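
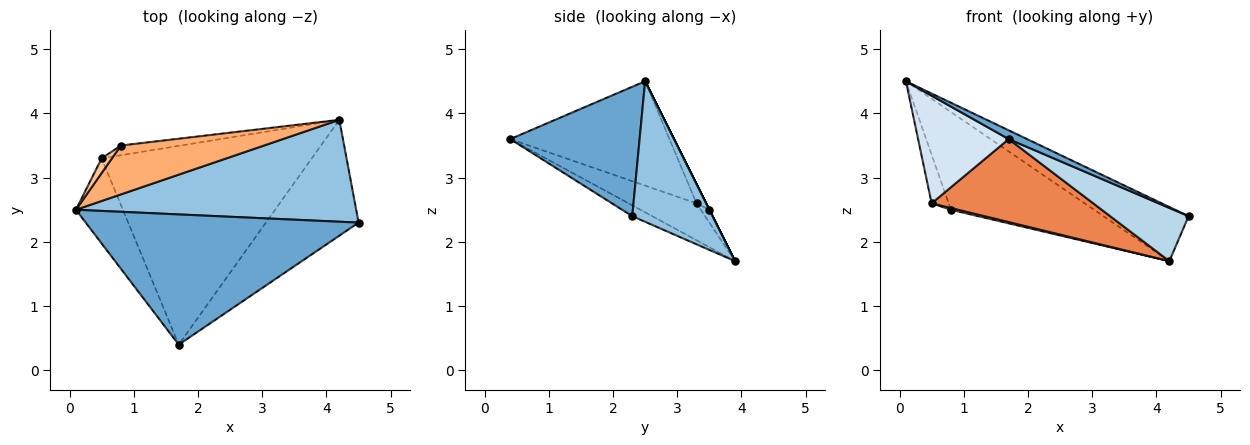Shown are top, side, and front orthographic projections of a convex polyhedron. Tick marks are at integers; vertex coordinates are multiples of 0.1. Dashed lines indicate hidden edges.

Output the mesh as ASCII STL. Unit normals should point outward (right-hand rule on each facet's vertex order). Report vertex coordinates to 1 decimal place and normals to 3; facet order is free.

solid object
 facet normal 0.428 -0.061 0.902
  outer loop
   vertex 1.7 0.4 3.6
   vertex 4.5 2.3 2.4
   vertex 0.1 2.5 4.5
  endloop
 endfacet
 facet normal 0.405 0.429 0.807
  outer loop
   vertex 4.2 3.9 1.7
   vertex 0.1 2.5 4.5
   vertex 4.5 2.3 2.4
  endloop
 endfacet
 facet normal -0.106 -0.415 -0.904
  outer loop
   vertex 4.2 3.9 1.7
   vertex 4.5 2.3 2.4
   vertex 1.7 0.4 3.6
  endloop
 endfacet
 facet normal -0.809 -0.461 -0.364
  outer loop
   vertex 0.5 3.3 2.6
   vertex 1.7 0.4 3.6
   vertex 0.1 2.5 4.5
  endloop
 endfacet
 facet normal -0.160 -0.380 -0.911
  outer loop
   vertex 0.5 3.3 2.6
   vertex 4.2 3.9 1.7
   vertex 1.7 0.4 3.6
  endloop
 endfacet
 facet normal 0.000 0.894 0.447
  outer loop
   vertex 0.8 3.5 2.5
   vertex 0.1 2.5 4.5
   vertex 4.2 3.9 1.7
  endloop
 endfacet
 facet normal -0.476 0.842 0.254
  outer loop
   vertex 0.8 3.5 2.5
   vertex 0.5 3.3 2.6
   vertex 0.1 2.5 4.5
  endloop
 endfacet
 facet normal -0.206 -0.172 -0.963
  outer loop
   vertex 0.8 3.5 2.5
   vertex 4.2 3.9 1.7
   vertex 0.5 3.3 2.6
  endloop
 endfacet
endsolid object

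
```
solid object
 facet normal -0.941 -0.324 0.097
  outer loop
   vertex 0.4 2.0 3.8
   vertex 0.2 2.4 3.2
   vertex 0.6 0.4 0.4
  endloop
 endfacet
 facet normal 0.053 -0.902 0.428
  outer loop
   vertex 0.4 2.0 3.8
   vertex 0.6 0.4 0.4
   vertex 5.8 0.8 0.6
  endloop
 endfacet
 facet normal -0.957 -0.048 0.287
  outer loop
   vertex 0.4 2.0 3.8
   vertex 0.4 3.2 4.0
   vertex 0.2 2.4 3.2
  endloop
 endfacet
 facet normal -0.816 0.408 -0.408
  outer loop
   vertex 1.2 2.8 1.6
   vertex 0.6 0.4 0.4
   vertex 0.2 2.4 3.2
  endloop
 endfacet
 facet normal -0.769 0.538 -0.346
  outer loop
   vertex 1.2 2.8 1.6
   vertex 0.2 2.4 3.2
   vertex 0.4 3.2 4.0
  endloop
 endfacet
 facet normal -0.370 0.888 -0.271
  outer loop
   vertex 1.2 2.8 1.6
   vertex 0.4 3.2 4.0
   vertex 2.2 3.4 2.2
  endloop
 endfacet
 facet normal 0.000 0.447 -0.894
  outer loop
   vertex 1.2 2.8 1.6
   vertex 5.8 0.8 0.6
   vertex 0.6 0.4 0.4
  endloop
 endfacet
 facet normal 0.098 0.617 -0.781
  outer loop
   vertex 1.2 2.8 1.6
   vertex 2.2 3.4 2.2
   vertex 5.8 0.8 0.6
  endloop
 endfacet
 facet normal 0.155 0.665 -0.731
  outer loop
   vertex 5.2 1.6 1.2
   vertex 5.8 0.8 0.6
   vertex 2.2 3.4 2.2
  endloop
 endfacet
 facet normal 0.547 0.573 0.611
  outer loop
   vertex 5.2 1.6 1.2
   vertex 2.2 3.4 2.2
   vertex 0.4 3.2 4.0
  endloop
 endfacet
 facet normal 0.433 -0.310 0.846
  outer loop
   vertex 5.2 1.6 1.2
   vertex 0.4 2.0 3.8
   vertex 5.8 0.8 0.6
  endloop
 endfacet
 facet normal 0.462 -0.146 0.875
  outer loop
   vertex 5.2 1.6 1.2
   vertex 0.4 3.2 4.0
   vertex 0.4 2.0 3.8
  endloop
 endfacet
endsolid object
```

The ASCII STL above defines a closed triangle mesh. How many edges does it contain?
18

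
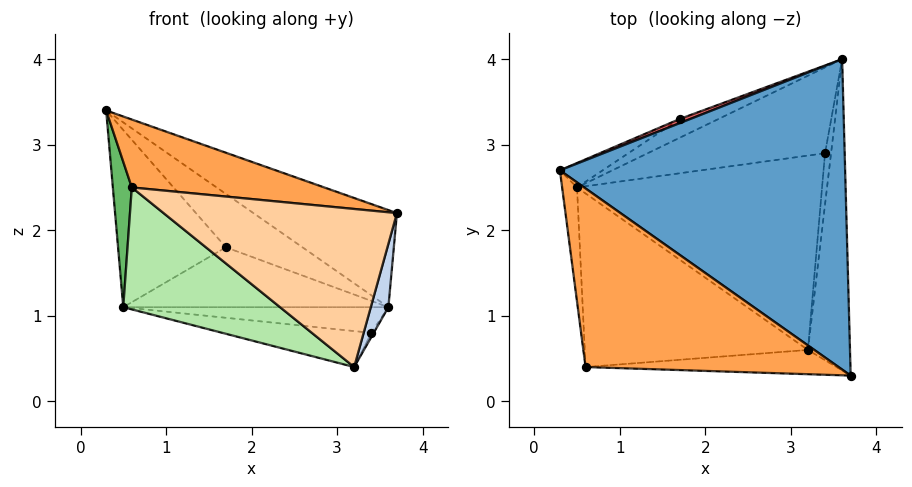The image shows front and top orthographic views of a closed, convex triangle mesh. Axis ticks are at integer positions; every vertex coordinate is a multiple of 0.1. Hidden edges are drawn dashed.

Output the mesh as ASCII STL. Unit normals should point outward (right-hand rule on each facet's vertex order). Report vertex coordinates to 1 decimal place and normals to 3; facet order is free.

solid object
 facet normal 0.480 0.262 0.837
  outer loop
   vertex 3.6 4.0 1.1
   vertex 0.3 2.7 3.4
   vertex 3.7 0.3 2.2
  endloop
 endfacet
 facet normal 0.960 -0.056 -0.276
  outer loop
   vertex 3.2 0.6 0.4
   vertex 3.6 4.0 1.1
   vertex 3.7 0.3 2.2
  endloop
 endfacet
 facet normal 0.079 -0.354 0.932
  outer loop
   vertex 0.6 0.4 2.5
   vertex 3.7 0.3 2.2
   vertex 0.3 2.7 3.4
  endloop
 endfacet
 facet normal -0.047 -0.987 -0.152
  outer loop
   vertex 0.6 0.4 2.5
   vertex 3.2 0.6 0.4
   vertex 3.7 0.3 2.2
  endloop
 endfacet
 facet normal -0.992 -0.099 -0.078
  outer loop
   vertex 0.5 2.5 1.1
   vertex 0.6 0.4 2.5
   vertex 0.3 2.7 3.4
  endloop
 endfacet
 facet normal -0.525 -0.489 -0.696
  outer loop
   vertex 0.5 2.5 1.1
   vertex 3.2 0.6 0.4
   vertex 0.6 0.4 2.5
  endloop
 endfacet
 facet normal -0.321 0.944 0.073
  outer loop
   vertex 1.7 3.3 1.8
   vertex 0.3 2.7 3.4
   vertex 3.6 4.0 1.1
  endloop
 endfacet
 facet normal -0.502 0.857 -0.118
  outer loop
   vertex 1.7 3.3 1.8
   vertex 0.5 2.5 1.1
   vertex 0.3 2.7 3.4
  endloop
 endfacet
 facet normal -0.419 0.866 -0.271
  outer loop
   vertex 1.7 3.3 1.8
   vertex 3.6 4.0 1.1
   vertex 0.5 2.5 1.1
  endloop
 endfacet
 facet normal 0.720 0.058 -0.691
  outer loop
   vertex 3.4 2.9 0.8
   vertex 3.6 4.0 1.1
   vertex 3.2 0.6 0.4
  endloop
 endfacet
 facet normal -0.137 0.284 -0.949
  outer loop
   vertex 3.4 2.9 0.8
   vertex 0.5 2.5 1.1
   vertex 3.6 4.0 1.1
  endloop
 endfacet
 facet normal -0.126 0.181 -0.975
  outer loop
   vertex 3.4 2.9 0.8
   vertex 3.2 0.6 0.4
   vertex 0.5 2.5 1.1
  endloop
 endfacet
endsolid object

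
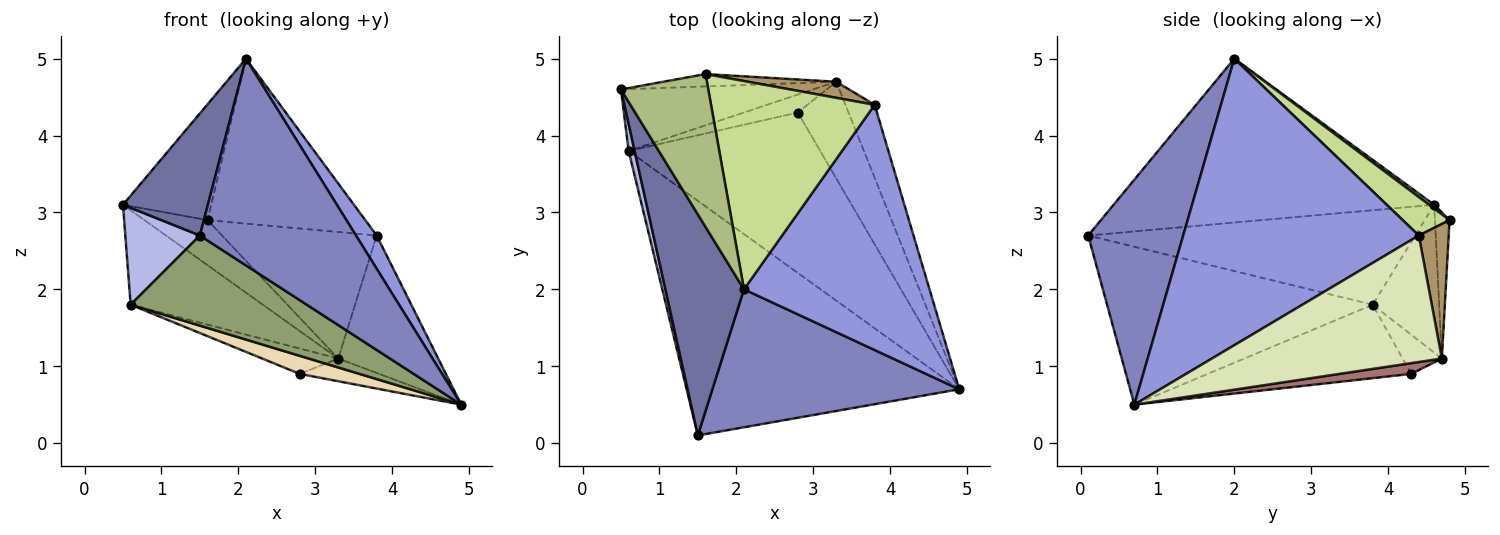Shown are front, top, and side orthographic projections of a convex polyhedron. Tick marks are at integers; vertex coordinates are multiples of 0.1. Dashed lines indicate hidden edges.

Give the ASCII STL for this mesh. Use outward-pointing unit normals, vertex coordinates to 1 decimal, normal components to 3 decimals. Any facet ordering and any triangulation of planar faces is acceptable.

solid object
 facet normal -0.877 -0.232 0.421
  outer loop
   vertex 2.1 2.0 5.0
   vertex 0.5 4.6 3.1
   vertex 1.5 0.1 2.7
  endloop
 endfacet
 facet normal 0.451 -0.742 0.495
  outer loop
   vertex 2.1 2.0 5.0
   vertex 1.5 0.1 2.7
   vertex 4.9 0.7 0.5
  endloop
 endfacet
 facet normal 0.837 -0.073 0.542
  outer loop
   vertex 3.8 4.4 2.7
   vertex 2.1 2.0 5.0
   vertex 4.9 0.7 0.5
  endloop
 endfacet
 facet normal -0.973 -0.222 0.062
  outer loop
   vertex 0.6 3.8 1.8
   vertex 1.5 0.1 2.7
   vertex 0.5 4.6 3.1
  endloop
 endfacet
 facet normal -0.476 -0.315 -0.821
  outer loop
   vertex 0.6 3.8 1.8
   vertex 4.9 0.7 0.5
   vertex 1.5 0.1 2.7
  endloop
 endfacet
 facet normal 0.035 0.604 0.796
  outer loop
   vertex 1.6 4.8 2.9
   vertex 0.5 4.6 3.1
   vertex 2.1 2.0 5.0
  endloop
 endfacet
 facet normal 0.181 0.611 0.771
  outer loop
   vertex 1.6 4.8 2.9
   vertex 2.1 2.0 5.0
   vertex 3.8 4.4 2.7
  endloop
 endfacet
 facet normal 0.897 0.390 -0.207
  outer loop
   vertex 3.3 4.7 1.1
   vertex 3.8 4.4 2.7
   vertex 4.9 0.7 0.5
  endloop
 endfacet
 facet normal 0.188 0.974 0.124
  outer loop
   vertex 3.3 4.7 1.1
   vertex 1.6 4.8 2.9
   vertex 3.8 4.4 2.7
  endloop
 endfacet
 facet normal -0.388 0.771 -0.505
  outer loop
   vertex 3.3 4.7 1.1
   vertex 0.6 3.8 1.8
   vertex 0.5 4.6 3.1
  endloop
 endfacet
 facet normal -0.218 0.941 -0.258
  outer loop
   vertex 3.3 4.7 1.1
   vertex 0.5 4.6 3.1
   vertex 1.6 4.8 2.9
  endloop
 endfacet
 facet normal -0.356 -0.105 -0.929
  outer loop
   vertex 2.8 4.3 0.9
   vertex 4.9 0.7 0.5
   vertex 0.6 3.8 1.8
  endloop
 endfacet
 facet normal 0.202 0.224 -0.953
  outer loop
   vertex 2.8 4.3 0.9
   vertex 3.3 4.7 1.1
   vertex 4.9 0.7 0.5
  endloop
 endfacet
 facet normal -0.389 0.752 -0.532
  outer loop
   vertex 2.8 4.3 0.9
   vertex 0.6 3.8 1.8
   vertex 3.3 4.7 1.1
  endloop
 endfacet
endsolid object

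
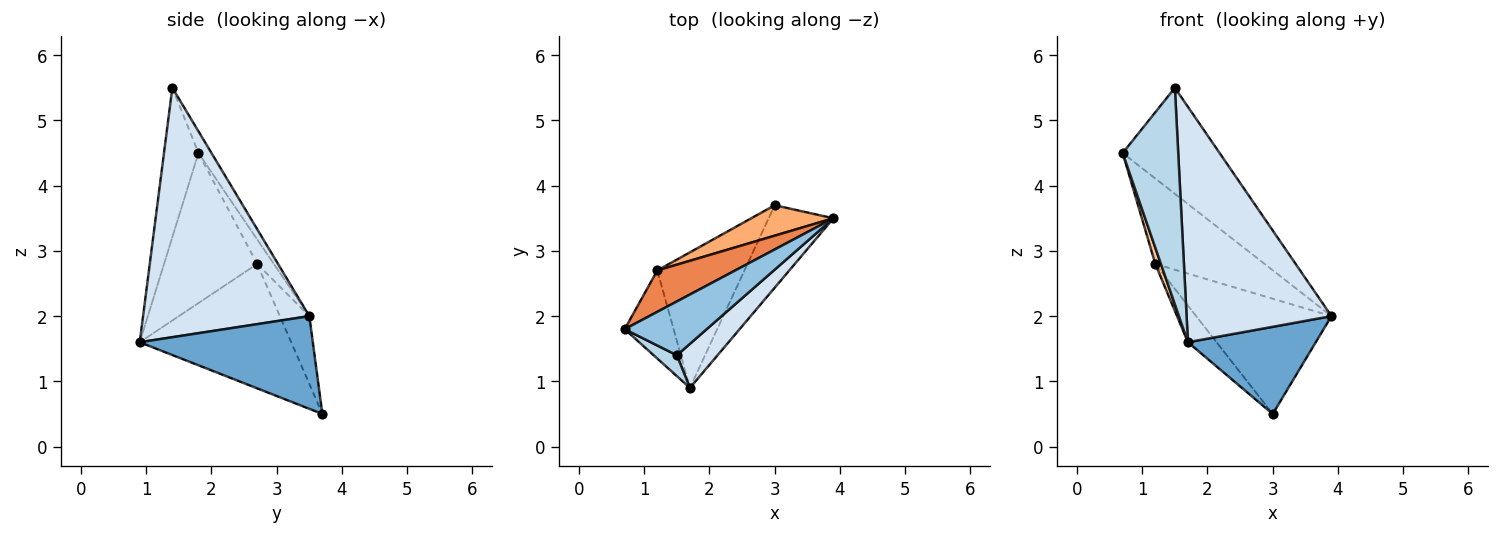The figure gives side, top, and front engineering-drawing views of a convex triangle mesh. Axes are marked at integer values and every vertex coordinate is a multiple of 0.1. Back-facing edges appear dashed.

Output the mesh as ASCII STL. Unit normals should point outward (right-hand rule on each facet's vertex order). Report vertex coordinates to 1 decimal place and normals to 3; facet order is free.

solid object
 facet normal 0.701 -0.518 -0.490
  outer loop
   vertex 3.0 3.7 0.5
   vertex 3.9 3.5 2.0
   vertex 1.7 0.9 1.6
  endloop
 endfacet
 facet normal -0.119 0.885 0.449
  outer loop
   vertex 1.5 1.4 5.5
   vertex 3.9 3.5 2.0
   vertex 0.7 1.8 4.5
  endloop
 endfacet
 facet normal -0.525 -0.847 0.082
  outer loop
   vertex 1.5 1.4 5.5
   vertex 0.7 1.8 4.5
   vertex 1.7 0.9 1.6
  endloop
 endfacet
 facet normal 0.748 -0.652 0.122
  outer loop
   vertex 1.5 1.4 5.5
   vertex 1.7 0.9 1.6
   vertex 3.9 3.5 2.0
  endloop
 endfacet
 facet normal -0.136 0.892 0.432
  outer loop
   vertex 1.2 2.7 2.8
   vertex 0.7 1.8 4.5
   vertex 3.9 3.5 2.0
  endloop
 endfacet
 facet normal -0.206 0.946 0.250
  outer loop
   vertex 1.2 2.7 2.8
   vertex 3.9 3.5 2.0
   vertex 3.0 3.7 0.5
  endloop
 endfacet
 facet normal -0.949 -0.057 -0.310
  outer loop
   vertex 1.2 2.7 2.8
   vertex 1.7 0.9 1.6
   vertex 0.7 1.8 4.5
  endloop
 endfacet
 facet normal -0.809 0.153 -0.567
  outer loop
   vertex 1.2 2.7 2.8
   vertex 3.0 3.7 0.5
   vertex 1.7 0.9 1.6
  endloop
 endfacet
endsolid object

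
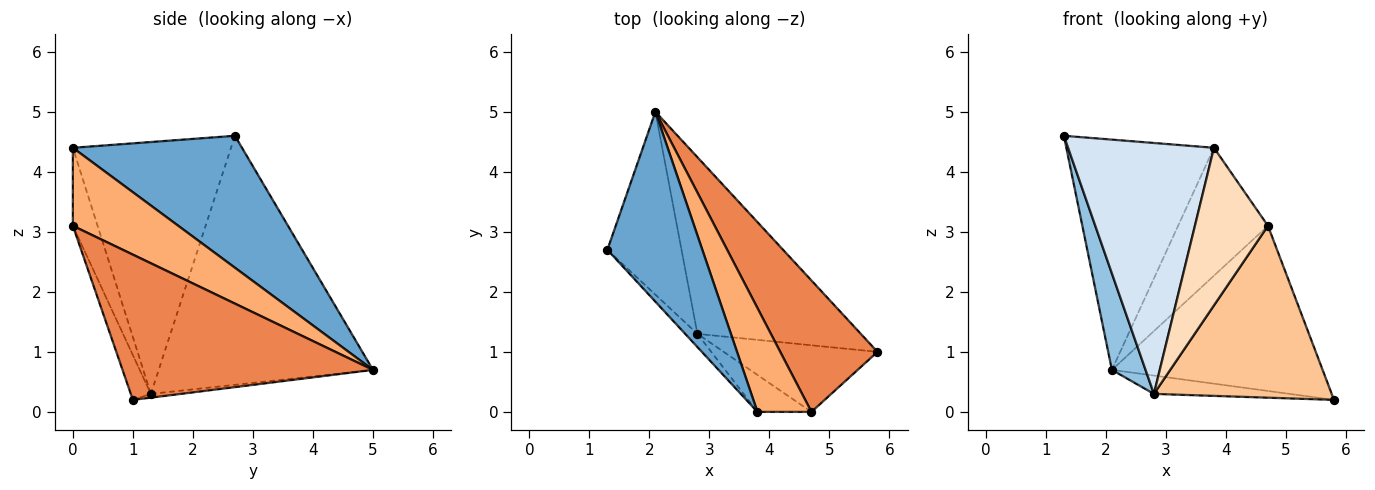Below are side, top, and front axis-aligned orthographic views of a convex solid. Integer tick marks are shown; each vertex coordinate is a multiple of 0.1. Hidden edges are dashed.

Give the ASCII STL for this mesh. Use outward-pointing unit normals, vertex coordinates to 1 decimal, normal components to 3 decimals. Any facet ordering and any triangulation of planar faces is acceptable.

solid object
 facet normal 0.662 0.578 0.477
  outer loop
   vertex 3.8 0.0 4.4
   vertex 2.1 5.0 0.7
   vertex 1.3 2.7 4.6
  endloop
 endfacet
 facet normal -0.948 -0.149 -0.282
  outer loop
   vertex 2.8 1.3 0.3
   vertex 1.3 2.7 4.6
   vertex 2.1 5.0 0.7
  endloop
 endfacet
 facet normal -0.023 0.103 -0.994
  outer loop
   vertex 2.8 1.3 0.3
   vertex 2.1 5.0 0.7
   vertex 5.8 1.0 0.2
  endloop
 endfacet
 facet normal -0.735 -0.678 -0.036
  outer loop
   vertex 2.8 1.3 0.3
   vertex 3.8 0.0 4.4
   vertex 1.3 2.7 4.6
  endloop
 endfacet
 facet normal 0.681 0.573 0.456
  outer loop
   vertex 4.7 0.0 3.1
   vertex 5.8 1.0 0.2
   vertex 2.1 5.0 0.7
  endloop
 endfacet
 facet normal 0.673 0.574 0.466
  outer loop
   vertex 4.7 0.0 3.1
   vertex 2.1 5.0 0.7
   vertex 3.8 0.0 4.4
  endloop
 endfacet
 facet normal -0.105 -0.927 -0.359
  outer loop
   vertex 4.7 0.0 3.1
   vertex 2.8 1.3 0.3
   vertex 5.8 1.0 0.2
  endloop
 endfacet
 facet normal -0.313 -0.925 -0.217
  outer loop
   vertex 4.7 0.0 3.1
   vertex 3.8 0.0 4.4
   vertex 2.8 1.3 0.3
  endloop
 endfacet
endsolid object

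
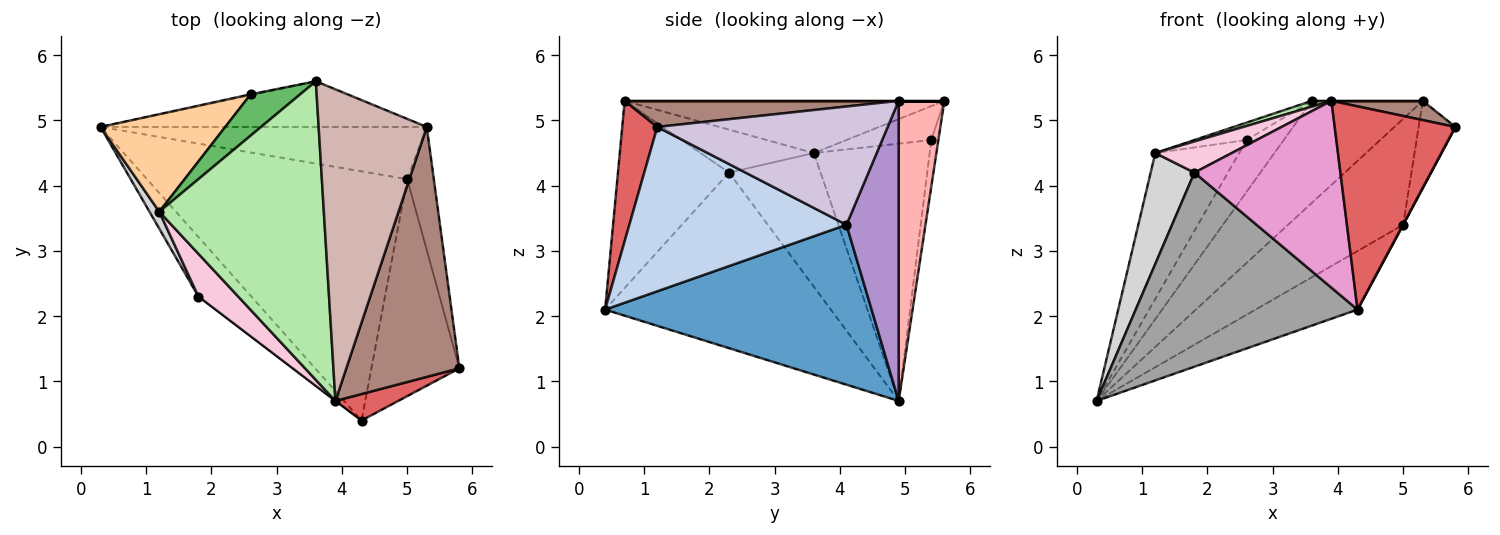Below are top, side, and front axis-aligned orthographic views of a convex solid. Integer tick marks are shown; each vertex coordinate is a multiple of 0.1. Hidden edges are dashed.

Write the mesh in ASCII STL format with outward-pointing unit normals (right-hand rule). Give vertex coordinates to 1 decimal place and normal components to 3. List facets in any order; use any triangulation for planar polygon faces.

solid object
 facet normal 0.513 0.196 -0.835
  outer loop
   vertex 5.0 4.1 3.4
   vertex 4.3 0.4 2.1
   vertex 0.3 4.9 0.7
  endloop
 endfacet
 facet normal 0.882 -0.001 -0.472
  outer loop
   vertex 5.0 4.1 3.4
   vertex 5.8 1.2 4.9
   vertex 4.3 0.4 2.1
  endloop
 endfacet
 facet normal -0.187 0.982 -0.015
  outer loop
   vertex 2.6 5.4 4.7
   vertex 3.6 5.6 5.3
   vertex 0.3 4.9 0.7
  endloop
 endfacet
 facet normal -0.754 0.546 0.365
  outer loop
   vertex 2.6 5.4 4.7
   vertex 0.3 4.9 0.7
   vertex 1.2 3.6 4.5
  endloop
 endfacet
 facet normal -0.533 0.328 0.780
  outer loop
   vertex 2.6 5.4 4.7
   vertex 1.2 3.6 4.5
   vertex 3.6 5.6 5.3
  endloop
 endfacet
 facet normal -0.302 -0.019 0.953
  outer loop
   vertex 3.9 0.7 5.3
   vertex 3.6 5.6 5.3
   vertex 1.2 3.6 4.5
  endloop
 endfacet
 facet normal 0.277 -0.953 0.124
  outer loop
   vertex 3.9 0.7 5.3
   vertex 4.3 0.4 2.1
   vertex 5.8 1.2 4.9
  endloop
 endfacet
 facet normal 0.352 0.854 -0.382
  outer loop
   vertex 5.3 4.9 5.3
   vertex 0.3 4.9 0.7
   vertex 3.6 5.6 5.3
  endloop
 endfacet
 facet normal 0.377 0.831 -0.409
  outer loop
   vertex 5.3 4.9 5.3
   vertex 5.0 4.1 3.4
   vertex 0.3 4.9 0.7
  endloop
 endfacet
 facet normal 0.964 0.154 -0.217
  outer loop
   vertex 5.3 4.9 5.3
   vertex 5.8 1.2 4.9
   vertex 5.0 4.1 3.4
  endloop
 endfacet
 facet normal 0.224 -0.075 0.972
  outer loop
   vertex 5.3 4.9 5.3
   vertex 3.9 0.7 5.3
   vertex 5.8 1.2 4.9
  endloop
 endfacet
 facet normal 0.000 0.000 1.000
  outer loop
   vertex 5.3 4.9 5.3
   vertex 3.6 5.6 5.3
   vertex 3.9 0.7 5.3
  endloop
 endfacet
 facet normal -0.606 -0.796 -0.001
  outer loop
   vertex 1.8 2.3 4.2
   vertex 4.3 0.4 2.1
   vertex 3.9 0.7 5.3
  endloop
 endfacet
 facet normal -0.657 -0.444 0.609
  outer loop
   vertex 1.8 2.3 4.2
   vertex 3.9 0.7 5.3
   vertex 1.2 3.6 4.5
  endloop
 endfacet
 facet normal -0.697 -0.685 -0.210
  outer loop
   vertex 1.8 2.3 4.2
   vertex 0.3 4.9 0.7
   vertex 4.3 0.4 2.1
  endloop
 endfacet
 facet normal -0.900 -0.431 0.066
  outer loop
   vertex 1.8 2.3 4.2
   vertex 1.2 3.6 4.5
   vertex 0.3 4.9 0.7
  endloop
 endfacet
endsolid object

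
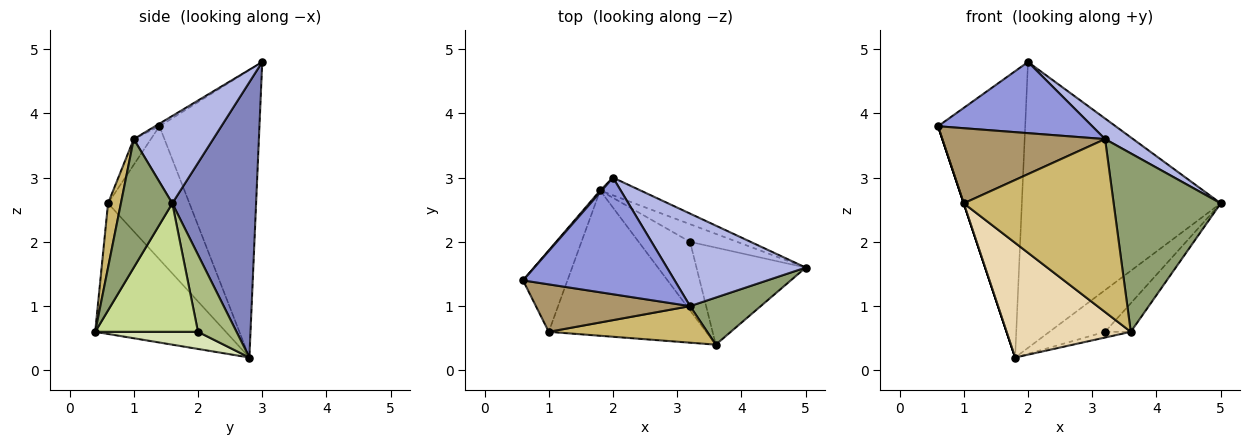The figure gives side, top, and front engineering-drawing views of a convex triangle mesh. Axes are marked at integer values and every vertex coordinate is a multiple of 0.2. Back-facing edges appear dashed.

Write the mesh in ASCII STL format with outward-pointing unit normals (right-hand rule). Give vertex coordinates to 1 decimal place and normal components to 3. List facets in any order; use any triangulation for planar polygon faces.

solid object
 facet normal -0.754 0.657 0.004
  outer loop
   vertex 1.8 2.8 0.2
   vertex 0.6 1.4 3.8
   vertex 2.0 3.0 4.8
  endloop
 endfacet
 facet normal 0.388 0.920 -0.057
  outer loop
   vertex 1.8 2.8 0.2
   vertex 2.0 3.0 4.8
   vertex 5.0 1.6 2.6
  endloop
 endfacet
 facet normal -0.014 -0.521 0.854
  outer loop
   vertex 3.2 1.0 3.6
   vertex 2.0 3.0 4.8
   vertex 0.6 1.4 3.8
  endloop
 endfacet
 facet normal 0.524 -0.185 0.832
  outer loop
   vertex 3.2 1.0 3.6
   vertex 5.0 1.6 2.6
   vertex 2.0 3.0 4.8
  endloop
 endfacet
 facet normal 0.421 -0.877 0.232
  outer loop
   vertex 3.2 1.0 3.6
   vertex 3.6 0.4 0.6
   vertex 5.0 1.6 2.6
  endloop
 endfacet
 facet normal 0.538 0.777 -0.329
  outer loop
   vertex 3.2 2.0 0.6
   vertex 1.8 2.8 0.2
   vertex 5.0 1.6 2.6
  endloop
 endfacet
 facet normal 0.748 0.187 -0.636
  outer loop
   vertex 3.2 2.0 0.6
   vertex 5.0 1.6 2.6
   vertex 3.6 0.4 0.6
  endloop
 endfacet
 facet normal 0.315 0.079 -0.946
  outer loop
   vertex 3.2 2.0 0.6
   vertex 3.6 0.4 0.6
   vertex 1.8 2.8 0.2
  endloop
 endfacet
 facet normal -0.089 -0.842 0.532
  outer loop
   vertex 1.0 0.6 2.6
   vertex 3.2 1.0 3.6
   vertex 0.6 1.4 3.8
  endloop
 endfacet
 facet normal 0.084 -0.975 0.206
  outer loop
   vertex 1.0 0.6 2.6
   vertex 3.6 0.4 0.6
   vertex 3.2 1.0 3.6
  endloop
 endfacet
 facet normal -0.949 0.000 -0.316
  outer loop
   vertex 1.0 0.6 2.6
   vertex 0.6 1.4 3.8
   vertex 1.8 2.8 0.2
  endloop
 endfacet
 facet normal -0.546 -0.519 -0.658
  outer loop
   vertex 1.0 0.6 2.6
   vertex 1.8 2.8 0.2
   vertex 3.6 0.4 0.6
  endloop
 endfacet
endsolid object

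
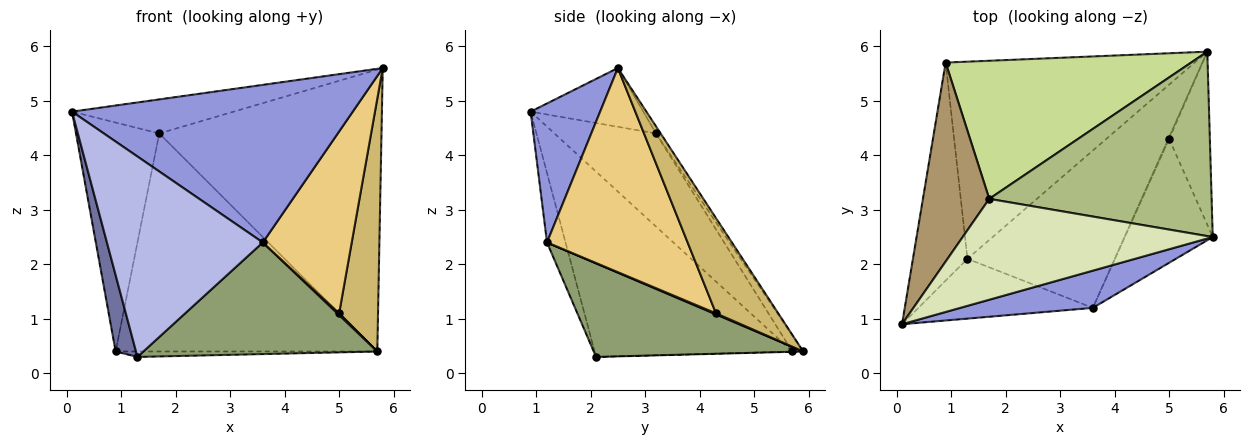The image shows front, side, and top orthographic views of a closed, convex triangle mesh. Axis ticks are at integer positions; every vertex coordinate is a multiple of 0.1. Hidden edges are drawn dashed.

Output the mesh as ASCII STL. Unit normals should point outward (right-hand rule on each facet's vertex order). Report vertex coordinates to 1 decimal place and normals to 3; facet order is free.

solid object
 facet normal -0.955 -0.098 -0.281
  outer loop
   vertex 0.9 5.7 0.4
   vertex 1.3 2.1 0.3
   vertex 0.1 0.9 4.8
  endloop
 endfacet
 facet normal -0.001 0.028 -1.000
  outer loop
   vertex 0.9 5.7 0.4
   vertex 5.7 5.9 0.4
   vertex 1.3 2.1 0.3
  endloop
 endfacet
 facet normal 0.234 -0.946 0.223
  outer loop
   vertex 3.6 1.2 2.4
   vertex 5.8 2.5 5.6
   vertex 0.1 0.9 4.8
  endloop
 endfacet
 facet normal -0.113 -0.952 -0.284
  outer loop
   vertex 3.6 1.2 2.4
   vertex 0.1 0.9 4.8
   vertex 1.3 2.1 0.3
  endloop
 endfacet
 facet normal 0.460 -0.514 -0.724
  outer loop
   vertex 3.6 1.2 2.4
   vertex 1.3 2.1 0.3
   vertex 5.7 5.9 0.4
  endloop
 endfacet
 facet normal -0.017 0.837 0.547
  outer loop
   vertex 1.7 3.2 4.4
   vertex 5.8 2.5 5.6
   vertex 5.7 5.9 0.4
  endloop
 endfacet
 facet normal -0.035 0.844 0.535
  outer loop
   vertex 1.7 3.2 4.4
   vertex 5.7 5.9 0.4
   vertex 0.9 5.7 0.4
  endloop
 endfacet
 facet normal -0.217 0.312 0.925
  outer loop
   vertex 1.7 3.2 4.4
   vertex 0.1 0.9 4.8
   vertex 5.8 2.5 5.6
  endloop
 endfacet
 facet normal -0.677 0.555 0.482
  outer loop
   vertex 1.7 3.2 4.4
   vertex 0.9 5.7 0.4
   vertex 0.1 0.9 4.8
  endloop
 endfacet
 facet normal 0.797 -0.498 -0.341
  outer loop
   vertex 5.0 4.3 1.1
   vertex 5.7 5.9 0.4
   vertex 5.8 2.5 5.6
  endloop
 endfacet
 facet normal 0.794 -0.502 -0.342
  outer loop
   vertex 5.0 4.3 1.1
   vertex 5.8 2.5 5.6
   vertex 3.6 1.2 2.4
  endloop
 endfacet
 facet normal 0.673 -0.523 -0.523
  outer loop
   vertex 5.0 4.3 1.1
   vertex 3.6 1.2 2.4
   vertex 5.7 5.9 0.4
  endloop
 endfacet
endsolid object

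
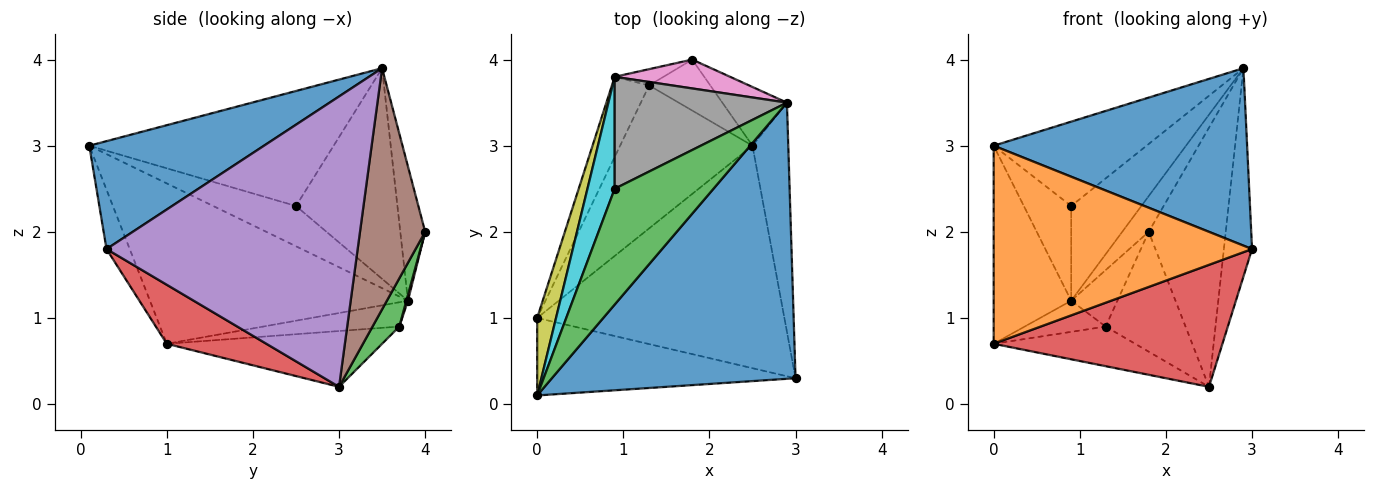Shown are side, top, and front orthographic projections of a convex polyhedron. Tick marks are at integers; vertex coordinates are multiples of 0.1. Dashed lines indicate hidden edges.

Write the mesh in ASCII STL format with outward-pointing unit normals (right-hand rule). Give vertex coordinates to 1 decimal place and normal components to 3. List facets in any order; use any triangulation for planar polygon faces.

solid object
 facet normal 0.349 -0.506 0.788
  outer loop
   vertex 2.9 3.5 3.9
   vertex 0.0 0.1 3.0
   vertex 3.0 0.3 1.8
  endloop
 endfacet
 facet normal -0.083 -0.928 -0.363
  outer loop
   vertex 0.0 1.0 0.7
   vertex 3.0 0.3 1.8
   vertex 0.0 0.1 3.0
  endloop
 endfacet
 facet normal -0.685 0.429 0.589
  outer loop
   vertex 0.9 2.5 2.3
   vertex 0.0 0.1 3.0
   vertex 2.9 3.5 3.9
  endloop
 endfacet
 facet normal 0.205 -0.471 -0.858
  outer loop
   vertex 2.5 3.0 0.2
   vertex 3.0 0.3 1.8
   vertex 0.0 1.0 0.7
  endloop
 endfacet
 facet normal 0.986 0.111 -0.122
  outer loop
   vertex 2.5 3.0 0.2
   vertex 2.9 3.5 3.9
   vertex 3.0 0.3 1.8
  endloop
 endfacet
 facet normal 0.636 0.752 -0.170
  outer loop
   vertex 2.5 3.0 0.2
   vertex 1.8 4.0 2.0
   vertex 2.9 3.5 3.9
  endloop
 endfacet
 facet normal -0.590 0.628 0.507
  outer loop
   vertex 0.9 3.8 1.2
   vertex 2.9 3.5 3.9
   vertex 1.8 4.0 2.0
  endloop
 endfacet
 facet normal -0.682 0.472 0.558
  outer loop
   vertex 0.9 3.8 1.2
   vertex 0.9 2.5 2.3
   vertex 2.9 3.5 3.9
  endloop
 endfacet
 facet normal -0.952 0.286 0.112
  outer loop
   vertex 0.9 3.8 1.2
   vertex 0.0 1.0 0.7
   vertex 0.0 0.1 3.0
  endloop
 endfacet
 facet normal -0.749 0.428 0.506
  outer loop
   vertex 0.9 3.8 1.2
   vertex 0.0 0.1 3.0
   vertex 0.9 2.5 2.3
  endloop
 endfacet
 facet normal -0.376 0.247 -0.893
  outer loop
   vertex 1.3 3.7 0.9
   vertex 2.5 3.0 0.2
   vertex 0.0 1.0 0.7
  endloop
 endfacet
 facet normal -0.520 0.309 -0.796
  outer loop
   vertex 1.3 3.7 0.9
   vertex 0.0 1.0 0.7
   vertex 0.9 3.8 1.2
  endloop
 endfacet
 facet normal 0.295 0.879 -0.374
  outer loop
   vertex 1.3 3.7 0.9
   vertex 1.8 4.0 2.0
   vertex 2.5 3.0 0.2
  endloop
 endfacet
 facet normal 0.033 0.960 -0.277
  outer loop
   vertex 1.3 3.7 0.9
   vertex 0.9 3.8 1.2
   vertex 1.8 4.0 2.0
  endloop
 endfacet
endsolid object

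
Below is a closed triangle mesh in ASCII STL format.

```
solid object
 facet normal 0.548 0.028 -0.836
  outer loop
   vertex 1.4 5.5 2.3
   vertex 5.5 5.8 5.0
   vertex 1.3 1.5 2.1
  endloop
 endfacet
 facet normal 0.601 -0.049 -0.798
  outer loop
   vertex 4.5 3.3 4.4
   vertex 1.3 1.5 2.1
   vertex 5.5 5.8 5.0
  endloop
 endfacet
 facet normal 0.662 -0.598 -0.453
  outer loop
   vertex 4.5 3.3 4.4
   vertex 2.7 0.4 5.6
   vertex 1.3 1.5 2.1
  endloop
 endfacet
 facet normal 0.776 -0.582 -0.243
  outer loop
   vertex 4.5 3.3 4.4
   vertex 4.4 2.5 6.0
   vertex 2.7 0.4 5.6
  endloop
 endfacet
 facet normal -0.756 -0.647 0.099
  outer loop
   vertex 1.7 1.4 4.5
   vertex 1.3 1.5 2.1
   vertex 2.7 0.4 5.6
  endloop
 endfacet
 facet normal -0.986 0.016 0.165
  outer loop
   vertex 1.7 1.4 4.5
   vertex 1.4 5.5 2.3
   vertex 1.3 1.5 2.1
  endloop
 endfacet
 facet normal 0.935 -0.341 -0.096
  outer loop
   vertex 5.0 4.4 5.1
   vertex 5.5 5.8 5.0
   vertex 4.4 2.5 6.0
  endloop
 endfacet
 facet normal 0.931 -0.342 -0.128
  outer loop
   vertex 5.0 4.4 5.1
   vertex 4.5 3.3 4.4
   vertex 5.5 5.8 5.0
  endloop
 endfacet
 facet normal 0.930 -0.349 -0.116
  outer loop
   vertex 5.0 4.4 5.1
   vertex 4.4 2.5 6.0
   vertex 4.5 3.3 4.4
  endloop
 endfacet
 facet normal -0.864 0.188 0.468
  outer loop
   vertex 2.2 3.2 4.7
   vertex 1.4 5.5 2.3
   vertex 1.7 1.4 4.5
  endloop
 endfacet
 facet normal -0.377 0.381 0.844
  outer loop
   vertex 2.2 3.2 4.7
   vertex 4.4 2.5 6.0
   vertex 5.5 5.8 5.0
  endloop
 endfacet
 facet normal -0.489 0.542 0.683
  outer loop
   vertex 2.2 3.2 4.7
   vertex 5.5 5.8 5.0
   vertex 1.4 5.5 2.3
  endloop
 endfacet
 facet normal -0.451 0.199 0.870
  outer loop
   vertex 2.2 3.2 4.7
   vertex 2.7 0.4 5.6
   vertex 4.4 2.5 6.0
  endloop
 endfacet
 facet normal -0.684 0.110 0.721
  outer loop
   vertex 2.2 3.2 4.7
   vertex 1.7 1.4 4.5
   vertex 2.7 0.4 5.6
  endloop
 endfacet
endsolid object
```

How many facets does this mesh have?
14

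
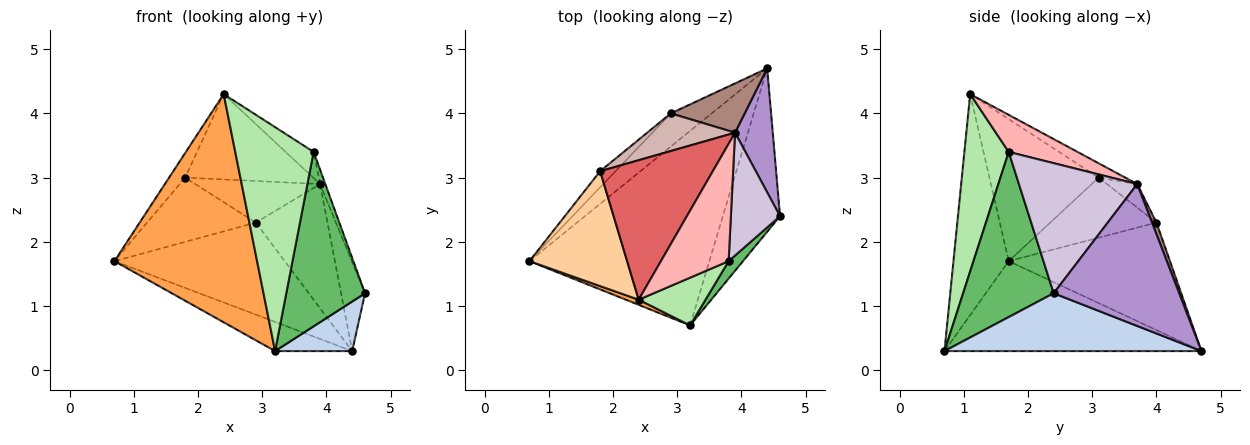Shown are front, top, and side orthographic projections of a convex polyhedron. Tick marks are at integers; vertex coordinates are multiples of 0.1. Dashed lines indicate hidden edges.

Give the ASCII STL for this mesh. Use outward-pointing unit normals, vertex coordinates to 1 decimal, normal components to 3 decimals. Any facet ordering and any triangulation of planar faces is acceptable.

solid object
 facet normal -0.443 0.133 -0.886
  outer loop
   vertex 3.2 0.7 0.3
   vertex 0.7 1.7 1.7
   vertex 4.4 4.7 0.3
  endloop
 endfacet
 facet normal 0.695 -0.209 -0.688
  outer loop
   vertex 3.2 0.7 0.3
   vertex 4.4 4.7 0.3
   vertex 4.6 2.4 1.2
  endloop
 endfacet
 facet normal -0.361 -0.932 0.021
  outer loop
   vertex 3.2 0.7 0.3
   vertex 2.4 1.1 4.3
   vertex 0.7 1.7 1.7
  endloop
 endfacet
 facet normal -0.818 0.120 0.563
  outer loop
   vertex 1.8 3.1 3.0
   vertex 0.7 1.7 1.7
   vertex 2.4 1.1 4.3
  endloop
 endfacet
 facet normal 0.753 -0.655 0.065
  outer loop
   vertex 3.8 1.7 3.4
   vertex 3.2 0.7 0.3
   vertex 4.6 2.4 1.2
  endloop
 endfacet
 facet normal 0.484 -0.856 0.182
  outer loop
   vertex 3.8 1.7 3.4
   vertex 2.4 1.1 4.3
   vertex 3.2 0.7 0.3
  endloop
 endfacet
 facet normal -0.108 0.519 0.848
  outer loop
   vertex 3.9 3.7 2.9
   vertex 1.8 3.1 3.0
   vertex 2.4 1.1 4.3
  endloop
 endfacet
 facet normal 0.471 0.192 0.861
  outer loop
   vertex 3.9 3.7 2.9
   vertex 2.4 1.1 4.3
   vertex 3.8 1.7 3.4
  endloop
 endfacet
 facet normal 0.950 0.181 0.253
  outer loop
   vertex 3.9 3.7 2.9
   vertex 4.6 2.4 1.2
   vertex 4.4 4.7 0.3
  endloop
 endfacet
 facet normal 0.935 0.042 0.353
  outer loop
   vertex 3.9 3.7 2.9
   vertex 3.8 1.7 3.4
   vertex 4.6 2.4 1.2
  endloop
 endfacet
 facet normal 0.058 0.928 0.368
  outer loop
   vertex 2.9 4.0 2.3
   vertex 3.9 3.7 2.9
   vertex 4.4 4.7 0.3
  endloop
 endfacet
 facet normal -0.177 0.730 0.660
  outer loop
   vertex 2.9 4.0 2.3
   vertex 1.8 3.1 3.0
   vertex 3.9 3.7 2.9
  endloop
 endfacet
 facet normal -0.665 0.702 -0.253
  outer loop
   vertex 2.9 4.0 2.3
   vertex 4.4 4.7 0.3
   vertex 0.7 1.7 1.7
  endloop
 endfacet
 facet normal -0.688 0.704 -0.176
  outer loop
   vertex 2.9 4.0 2.3
   vertex 0.7 1.7 1.7
   vertex 1.8 3.1 3.0
  endloop
 endfacet
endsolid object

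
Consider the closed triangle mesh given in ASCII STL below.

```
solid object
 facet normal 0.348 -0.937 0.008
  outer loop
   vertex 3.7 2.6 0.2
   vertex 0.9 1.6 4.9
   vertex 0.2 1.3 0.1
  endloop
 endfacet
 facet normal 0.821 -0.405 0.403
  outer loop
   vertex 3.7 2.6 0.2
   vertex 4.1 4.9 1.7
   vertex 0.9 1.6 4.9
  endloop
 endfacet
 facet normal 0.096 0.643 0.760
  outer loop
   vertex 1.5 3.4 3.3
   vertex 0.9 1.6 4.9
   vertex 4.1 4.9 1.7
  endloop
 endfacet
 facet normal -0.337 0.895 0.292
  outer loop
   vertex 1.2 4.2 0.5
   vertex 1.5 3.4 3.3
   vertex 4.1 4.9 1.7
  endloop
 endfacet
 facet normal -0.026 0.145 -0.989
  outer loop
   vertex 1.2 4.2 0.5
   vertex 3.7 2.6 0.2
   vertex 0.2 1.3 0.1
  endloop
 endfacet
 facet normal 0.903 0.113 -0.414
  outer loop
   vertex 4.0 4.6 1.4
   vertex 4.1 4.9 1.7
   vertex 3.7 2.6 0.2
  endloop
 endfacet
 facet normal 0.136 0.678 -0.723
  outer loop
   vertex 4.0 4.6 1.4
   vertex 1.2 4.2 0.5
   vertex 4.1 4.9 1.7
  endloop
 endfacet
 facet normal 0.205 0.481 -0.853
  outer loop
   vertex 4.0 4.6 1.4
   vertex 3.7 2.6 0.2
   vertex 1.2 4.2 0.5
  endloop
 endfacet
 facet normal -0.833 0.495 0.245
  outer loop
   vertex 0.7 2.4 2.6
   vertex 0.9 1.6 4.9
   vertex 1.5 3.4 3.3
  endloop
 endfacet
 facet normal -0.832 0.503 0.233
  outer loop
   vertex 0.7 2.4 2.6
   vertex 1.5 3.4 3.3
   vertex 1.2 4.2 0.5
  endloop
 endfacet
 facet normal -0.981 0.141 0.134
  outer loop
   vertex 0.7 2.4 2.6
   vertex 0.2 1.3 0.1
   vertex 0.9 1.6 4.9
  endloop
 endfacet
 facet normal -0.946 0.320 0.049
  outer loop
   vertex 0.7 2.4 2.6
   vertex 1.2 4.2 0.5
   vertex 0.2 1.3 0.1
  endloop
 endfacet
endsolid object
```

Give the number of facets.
12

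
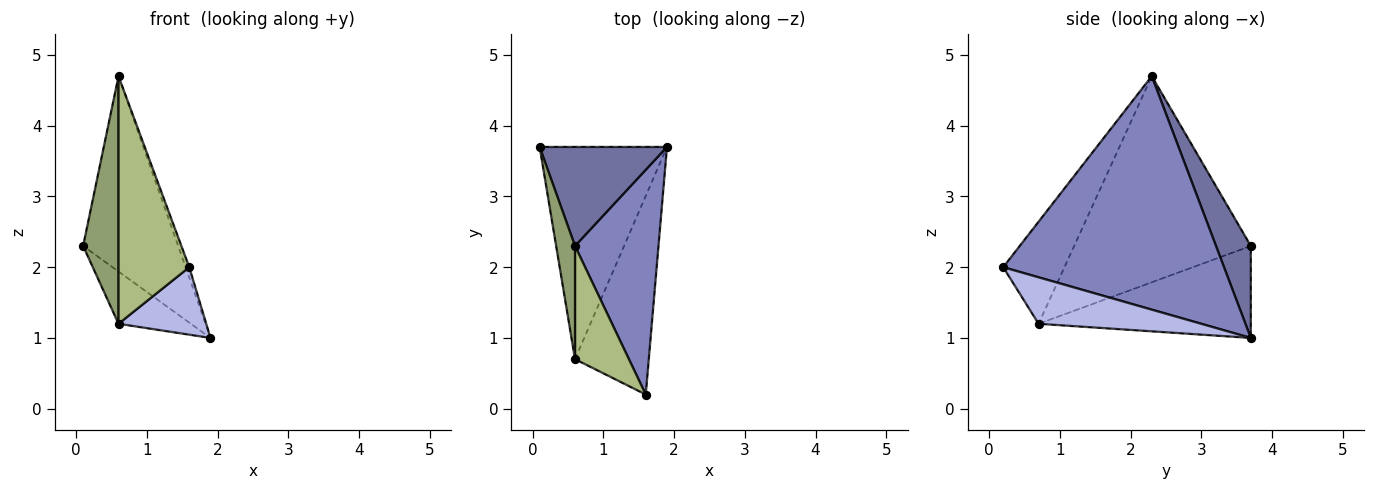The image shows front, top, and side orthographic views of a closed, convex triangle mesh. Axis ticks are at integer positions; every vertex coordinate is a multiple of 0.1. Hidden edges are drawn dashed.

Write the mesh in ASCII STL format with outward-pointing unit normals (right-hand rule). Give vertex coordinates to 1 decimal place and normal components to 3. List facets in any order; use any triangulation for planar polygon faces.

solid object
 facet normal 0.310 0.848 0.430
  outer loop
   vertex 0.6 2.3 4.7
   vertex 1.9 3.7 1.0
   vertex 0.1 3.7 2.3
  endloop
 endfacet
 facet normal 0.941 0.015 0.337
  outer loop
   vertex 0.6 2.3 4.7
   vertex 1.6 0.2 2.0
   vertex 1.9 3.7 1.0
  endloop
 endfacet
 facet normal -0.574 0.196 -0.795
  outer loop
   vertex 0.6 0.7 1.2
   vertex 0.1 3.7 2.3
   vertex 1.9 3.7 1.0
  endloop
 endfacet
 facet normal 0.512 -0.276 -0.813
  outer loop
   vertex 0.6 0.7 1.2
   vertex 1.9 3.7 1.0
   vertex 1.6 0.2 2.0
  endloop
 endfacet
 facet normal -0.977 -0.196 0.089
  outer loop
   vertex 0.6 0.7 1.2
   vertex 0.6 2.3 4.7
   vertex 0.1 3.7 2.3
  endloop
 endfacet
 facet normal -0.619 -0.715 0.327
  outer loop
   vertex 0.6 0.7 1.2
   vertex 1.6 0.2 2.0
   vertex 0.6 2.3 4.7
  endloop
 endfacet
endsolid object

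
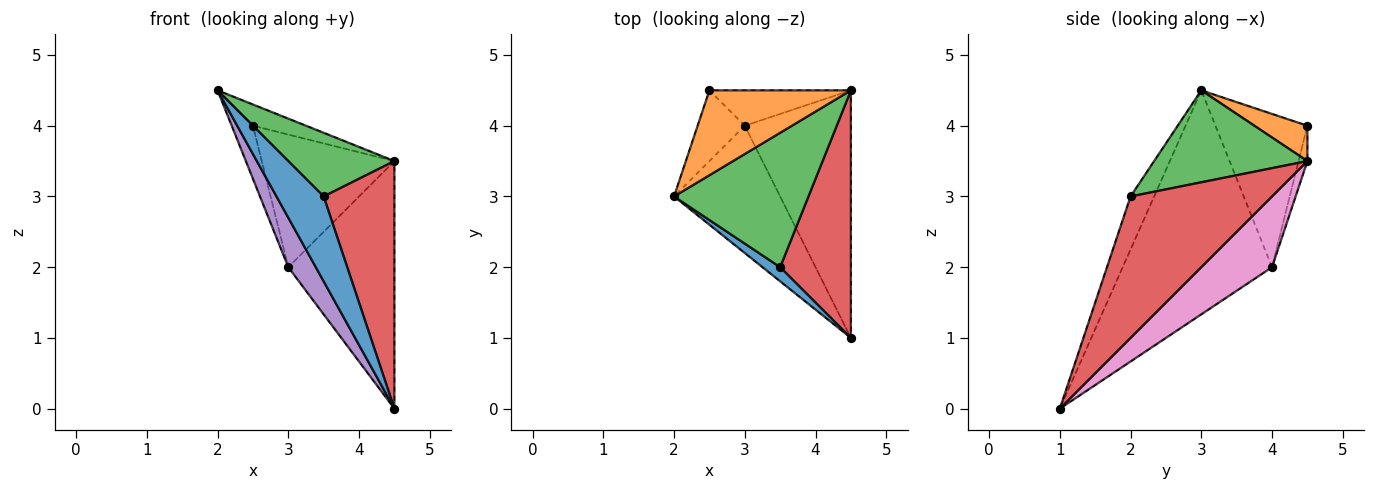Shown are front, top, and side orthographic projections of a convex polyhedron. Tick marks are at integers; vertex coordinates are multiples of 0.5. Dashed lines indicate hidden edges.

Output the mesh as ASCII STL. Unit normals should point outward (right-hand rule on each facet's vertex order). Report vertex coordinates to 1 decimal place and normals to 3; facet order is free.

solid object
 facet normal -0.442 -0.885 0.147
  outer loop
   vertex 3.5 2.0 3.0
   vertex 2.0 3.0 4.5
   vertex 4.5 1.0 0.0
  endloop
 endfacet
 facet normal 0.236 0.236 0.943
  outer loop
   vertex 4.5 4.5 3.5
   vertex 2.5 4.5 4.0
   vertex 2.0 3.0 4.5
  endloop
 endfacet
 facet normal 0.526 -0.364 0.769
  outer loop
   vertex 4.5 4.5 3.5
   vertex 2.0 3.0 4.5
   vertex 3.5 2.0 3.0
  endloop
 endfacet
 facet normal 0.816 -0.408 0.408
  outer loop
   vertex 4.5 4.5 3.5
   vertex 3.5 2.0 3.0
   vertex 4.5 1.0 0.0
  endloop
 endfacet
 facet normal -0.891 -0.164 -0.422
  outer loop
   vertex 3.0 4.0 2.0
   vertex 4.5 1.0 0.0
   vertex 2.0 3.0 4.5
  endloop
 endfacet
 facet normal -0.933 0.215 -0.287
  outer loop
   vertex 3.0 4.0 2.0
   vertex 2.0 3.0 4.5
   vertex 2.5 4.5 4.0
  endloop
 endfacet
 facet normal 0.426 0.640 -0.640
  outer loop
   vertex 3.0 4.0 2.0
   vertex 4.5 4.5 3.5
   vertex 4.5 1.0 0.0
  endloop
 endfacet
 facet normal -0.064 0.964 -0.257
  outer loop
   vertex 3.0 4.0 2.0
   vertex 2.5 4.5 4.0
   vertex 4.5 4.5 3.5
  endloop
 endfacet
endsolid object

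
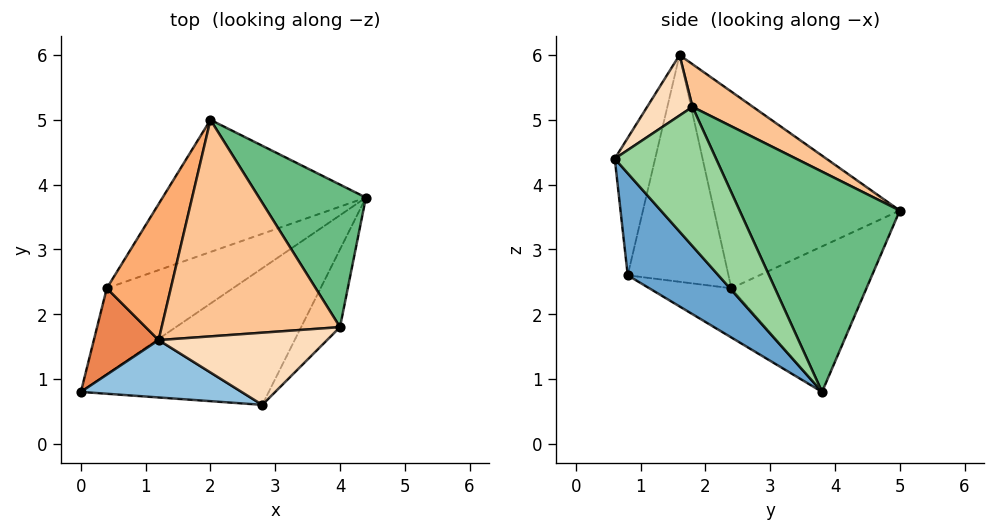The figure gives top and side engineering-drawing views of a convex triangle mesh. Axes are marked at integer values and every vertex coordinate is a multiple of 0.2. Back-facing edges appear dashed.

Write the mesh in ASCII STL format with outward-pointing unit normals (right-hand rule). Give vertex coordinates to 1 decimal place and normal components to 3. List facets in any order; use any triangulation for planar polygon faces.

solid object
 facet normal 0.301 -0.775 -0.555
  outer loop
   vertex 2.8 0.6 4.4
   vertex 0.0 0.8 2.6
   vertex 4.4 3.8 0.8
  endloop
 endfacet
 facet normal -0.263 -0.914 0.308
  outer loop
   vertex 1.2 1.6 6.0
   vertex 0.0 0.8 2.6
   vertex 2.8 0.6 4.4
  endloop
 endfacet
 facet normal -0.364 -0.026 -0.931
  outer loop
   vertex 0.4 2.4 2.4
   vertex 4.4 3.8 0.8
   vertex 0.0 0.8 2.6
  endloop
 endfacet
 facet normal -0.469 0.591 -0.656
  outer loop
   vertex 0.4 2.4 2.4
   vertex 2.0 5.0 3.6
   vertex 4.4 3.8 0.8
  endloop
 endfacet
 facet normal -0.927 0.265 0.265
  outer loop
   vertex 0.4 2.4 2.4
   vertex 0.0 0.8 2.6
   vertex 1.2 1.6 6.0
  endloop
 endfacet
 facet normal -0.870 0.404 0.283
  outer loop
   vertex 0.4 2.4 2.4
   vertex 1.2 1.6 6.0
   vertex 2.0 5.0 3.6
  endloop
 endfacet
 facet normal 0.197 0.534 0.822
  outer loop
   vertex 4.0 1.8 5.2
   vertex 2.0 5.0 3.6
   vertex 1.2 1.6 6.0
  endloop
 endfacet
 facet normal 0.243 -0.695 0.677
  outer loop
   vertex 4.0 1.8 5.2
   vertex 1.2 1.6 6.0
   vertex 2.8 0.6 4.4
  endloop
 endfacet
 facet normal 0.709 0.615 0.344
  outer loop
   vertex 4.0 1.8 5.2
   vertex 4.4 3.8 0.8
   vertex 2.0 5.0 3.6
  endloop
 endfacet
 facet normal 0.758 -0.617 -0.212
  outer loop
   vertex 4.0 1.8 5.2
   vertex 2.8 0.6 4.4
   vertex 4.4 3.8 0.8
  endloop
 endfacet
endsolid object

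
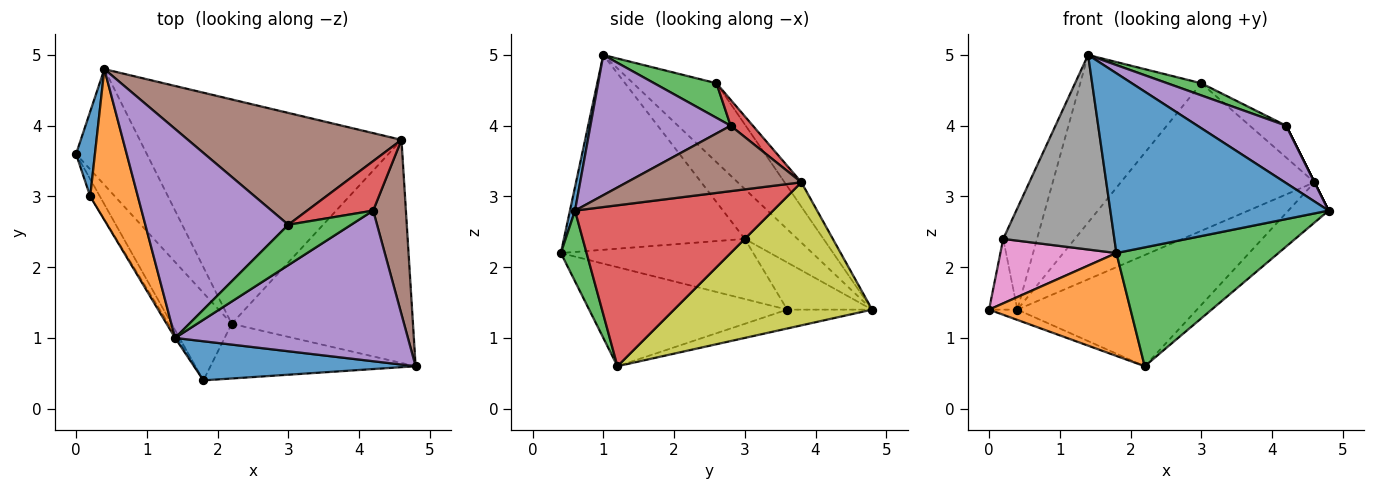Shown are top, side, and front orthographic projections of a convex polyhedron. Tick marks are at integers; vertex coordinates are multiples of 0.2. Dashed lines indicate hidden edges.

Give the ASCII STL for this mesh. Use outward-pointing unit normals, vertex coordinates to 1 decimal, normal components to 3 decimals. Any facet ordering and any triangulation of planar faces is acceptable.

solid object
 facet normal 0.023 -0.977 0.213
  outer loop
   vertex 1.4 1.0 5.0
   vertex 1.8 0.4 2.2
   vertex 4.8 0.6 2.8
  endloop
 endfacet
 facet normal -0.730 -0.521 -0.443
  outer loop
   vertex 2.2 1.2 0.6
   vertex 1.8 0.4 2.2
   vertex 0.0 3.6 1.4
  endloop
 endfacet
 facet normal 0.143 -0.899 -0.414
  outer loop
   vertex 2.2 1.2 0.6
   vertex 4.8 0.6 2.8
   vertex 1.8 0.4 2.2
  endloop
 endfacet
 facet normal 0.658 0.134 -0.741
  outer loop
   vertex 2.2 1.2 0.6
   vertex 4.6 3.8 3.2
   vertex 4.8 0.6 2.8
  endloop
 endfacet
 facet normal 0.490 -0.310 0.814
  outer loop
   vertex 4.2 2.8 4.0
   vertex 1.4 1.0 5.0
   vertex 4.8 0.6 2.8
  endloop
 endfacet
 facet normal 0.894 0.000 0.447
  outer loop
   vertex 4.2 2.8 4.0
   vertex 4.8 0.6 2.8
   vertex 4.6 3.8 3.2
  endloop
 endfacet
 facet normal -0.848 -0.511 -0.137
  outer loop
   vertex 0.2 3.0 2.4
   vertex 0.0 3.6 1.4
   vertex 1.8 0.4 2.2
  endloop
 endfacet
 facet normal -0.852 -0.524 -0.010
  outer loop
   vertex 0.2 3.0 2.4
   vertex 1.8 0.4 2.2
   vertex 1.4 1.0 5.0
  endloop
 endfacet
 facet normal 0.440 0.399 -0.805
  outer loop
   vertex 0.4 4.8 1.4
   vertex 4.6 3.8 3.2
   vertex 2.2 1.2 0.6
  endloop
 endfacet
 facet normal -0.257 0.086 -0.963
  outer loop
   vertex 0.4 4.8 1.4
   vertex 2.2 1.2 0.6
   vertex 0.0 3.6 1.4
  endloop
 endfacet
 facet normal -0.887 0.296 0.355
  outer loop
   vertex 0.4 4.8 1.4
   vertex 0.0 3.6 1.4
   vertex 0.2 3.0 2.4
  endloop
 endfacet
 facet normal -0.656 0.421 0.627
  outer loop
   vertex 0.4 4.8 1.4
   vertex 0.2 3.0 2.4
   vertex 1.4 1.0 5.0
  endloop
 endfacet
 facet normal 0.466 -0.254 0.847
  outer loop
   vertex 3.0 2.6 4.6
   vertex 1.4 1.0 5.0
   vertex 4.2 2.8 4.0
  endloop
 endfacet
 facet normal 0.314 0.513 0.799
  outer loop
   vertex 3.0 2.6 4.6
   vertex 4.2 2.8 4.0
   vertex 4.6 3.8 3.2
  endloop
 endfacet
 facet normal -0.396 0.575 0.716
  outer loop
   vertex 3.0 2.6 4.6
   vertex 0.4 4.8 1.4
   vertex 1.4 1.0 5.0
  endloop
 endfacet
 facet normal -0.069 0.795 0.603
  outer loop
   vertex 3.0 2.6 4.6
   vertex 4.6 3.8 3.2
   vertex 0.4 4.8 1.4
  endloop
 endfacet
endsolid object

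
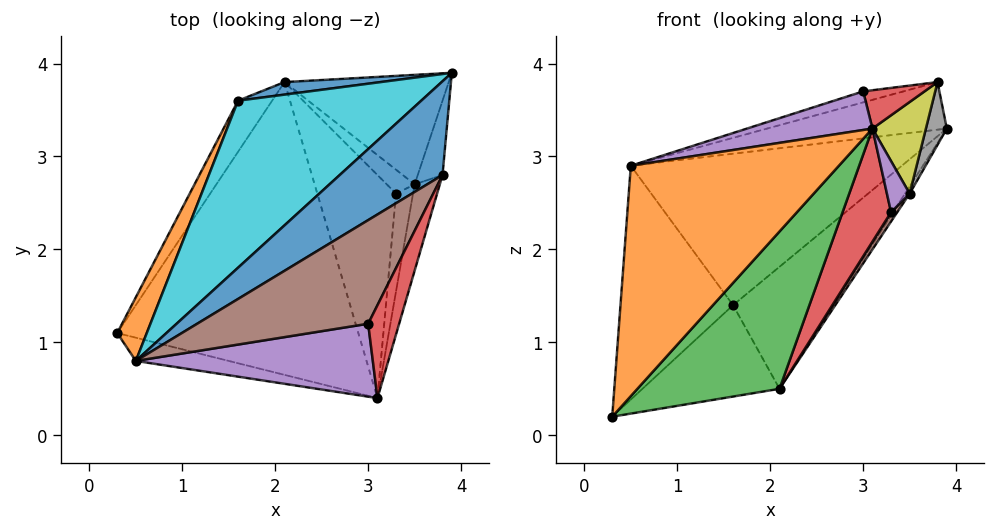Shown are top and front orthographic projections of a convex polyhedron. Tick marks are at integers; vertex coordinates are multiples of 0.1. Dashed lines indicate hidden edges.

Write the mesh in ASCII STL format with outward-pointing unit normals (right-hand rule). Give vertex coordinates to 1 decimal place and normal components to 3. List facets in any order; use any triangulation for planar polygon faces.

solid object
 facet normal -0.460 0.402 0.792
  outer loop
   vertex 0.5 0.8 2.9
   vertex 3.8 2.8 3.8
   vertex 3.9 3.9 3.3
  endloop
 endfacet
 facet normal -0.136 -0.986 -0.099
  outer loop
   vertex 0.5 0.8 2.9
   vertex 0.3 1.1 0.2
   vertex 3.1 0.4 3.3
  endloop
 endfacet
 facet normal 0.651 -0.359 -0.669
  outer loop
   vertex 2.1 3.8 0.5
   vertex 3.1 0.4 3.3
   vertex 0.3 1.1 0.2
  endloop
 endfacet
 facet normal 0.543 -0.320 0.776
  outer loop
   vertex 3.0 1.2 3.7
   vertex 3.1 0.4 3.3
   vertex 3.8 2.8 3.8
  endloop
 endfacet
 facet normal -0.204 -0.458 0.865
  outer loop
   vertex 3.0 1.2 3.7
   vertex 0.5 0.8 2.9
   vertex 3.1 0.4 3.3
  endloop
 endfacet
 facet normal -0.318 0.100 0.943
  outer loop
   vertex 3.0 1.2 3.7
   vertex 3.8 2.8 3.8
   vertex 0.5 0.8 2.9
  endloop
 endfacet
 facet normal 0.840 0.036 -0.541
  outer loop
   vertex 3.5 2.7 2.6
   vertex 2.1 3.8 0.5
   vertex 3.9 3.9 3.3
  endloop
 endfacet
 facet normal 0.956 -0.188 -0.223
  outer loop
   vertex 3.5 2.7 2.6
   vertex 3.9 3.9 3.3
   vertex 3.8 2.8 3.8
  endloop
 endfacet
 facet normal 0.948 -0.231 -0.218
  outer loop
   vertex 3.5 2.7 2.6
   vertex 3.8 2.8 3.8
   vertex 3.1 0.4 3.3
  endloop
 endfacet
 facet normal -0.573 0.550 0.607
  outer loop
   vertex 1.6 3.6 1.4
   vertex 0.5 0.8 2.9
   vertex 3.9 3.9 3.3
  endloop
 endfacet
 facet normal -0.209 0.973 0.100
  outer loop
   vertex 1.6 3.6 1.4
   vertex 3.9 3.9 3.3
   vertex 2.1 3.8 0.5
  endloop
 endfacet
 facet normal -0.903 0.415 0.113
  outer loop
   vertex 1.6 3.6 1.4
   vertex 0.3 1.1 0.2
   vertex 0.5 0.8 2.9
  endloop
 endfacet
 facet normal -0.775 0.551 -0.308
  outer loop
   vertex 1.6 3.6 1.4
   vertex 2.1 3.8 0.5
   vertex 0.3 1.1 0.2
  endloop
 endfacet
 facet normal 0.693 -0.326 -0.643
  outer loop
   vertex 3.3 2.6 2.4
   vertex 3.1 0.4 3.3
   vertex 2.1 3.8 0.5
  endloop
 endfacet
 facet normal 0.745 -0.309 -0.591
  outer loop
   vertex 3.3 2.6 2.4
   vertex 3.5 2.7 2.6
   vertex 3.1 0.4 3.3
  endloop
 endfacet
 facet normal 0.744 -0.242 -0.623
  outer loop
   vertex 3.3 2.6 2.4
   vertex 2.1 3.8 0.5
   vertex 3.5 2.7 2.6
  endloop
 endfacet
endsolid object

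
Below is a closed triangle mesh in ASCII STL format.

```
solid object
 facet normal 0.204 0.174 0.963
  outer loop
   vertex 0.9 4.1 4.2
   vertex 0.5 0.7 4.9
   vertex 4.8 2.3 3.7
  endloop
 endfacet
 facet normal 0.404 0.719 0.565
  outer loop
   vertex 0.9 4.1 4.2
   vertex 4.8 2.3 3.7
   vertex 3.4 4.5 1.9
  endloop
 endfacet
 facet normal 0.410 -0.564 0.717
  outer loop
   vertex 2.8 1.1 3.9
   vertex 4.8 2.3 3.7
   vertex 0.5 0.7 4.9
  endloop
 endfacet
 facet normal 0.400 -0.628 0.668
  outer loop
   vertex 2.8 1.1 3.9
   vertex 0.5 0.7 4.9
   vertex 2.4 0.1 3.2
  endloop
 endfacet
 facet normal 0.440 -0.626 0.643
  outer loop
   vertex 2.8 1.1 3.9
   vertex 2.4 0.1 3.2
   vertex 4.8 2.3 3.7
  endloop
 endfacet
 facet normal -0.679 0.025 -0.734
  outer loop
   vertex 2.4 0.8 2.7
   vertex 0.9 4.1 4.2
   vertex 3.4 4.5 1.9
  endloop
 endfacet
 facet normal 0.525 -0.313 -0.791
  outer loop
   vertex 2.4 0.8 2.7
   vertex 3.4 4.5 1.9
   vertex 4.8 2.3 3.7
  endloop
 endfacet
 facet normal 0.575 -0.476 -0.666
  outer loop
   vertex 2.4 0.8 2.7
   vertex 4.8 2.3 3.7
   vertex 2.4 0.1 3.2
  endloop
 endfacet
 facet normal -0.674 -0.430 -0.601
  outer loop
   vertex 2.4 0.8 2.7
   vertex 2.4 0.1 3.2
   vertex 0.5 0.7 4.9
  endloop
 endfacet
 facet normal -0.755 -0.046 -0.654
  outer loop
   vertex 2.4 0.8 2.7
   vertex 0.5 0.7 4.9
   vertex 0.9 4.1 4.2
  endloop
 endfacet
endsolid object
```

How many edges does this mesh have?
15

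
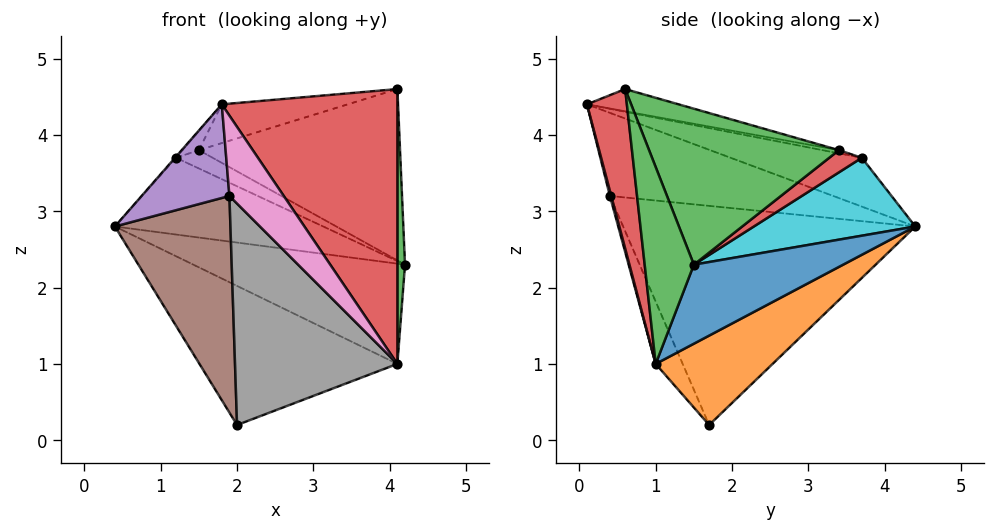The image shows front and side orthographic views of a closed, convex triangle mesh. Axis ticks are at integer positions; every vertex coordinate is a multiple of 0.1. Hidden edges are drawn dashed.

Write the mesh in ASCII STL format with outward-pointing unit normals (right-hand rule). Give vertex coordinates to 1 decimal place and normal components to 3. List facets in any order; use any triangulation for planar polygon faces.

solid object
 facet normal 0.543 0.769 -0.338
  outer loop
   vertex 4.1 1.0 1.0
   vertex 0.4 4.4 2.8
   vertex 4.2 1.5 2.3
  endloop
 endfacet
 facet normal 0.440 0.744 -0.503
  outer loop
   vertex 4.1 1.0 1.0
   vertex 2.0 1.7 0.2
   vertex 0.4 4.4 2.8
  endloop
 endfacet
 facet normal 0.988 -0.153 -0.017
  outer loop
   vertex 4.1 1.0 1.0
   vertex 4.2 1.5 2.3
   vertex 4.1 0.6 4.6
  endloop
 endfacet
 facet normal 0.220 -0.970 -0.108
  outer loop
   vertex 4.1 1.0 1.0
   vertex 4.1 0.6 4.6
   vertex 1.8 0.1 4.4
  endloop
 endfacet
 facet normal -0.918 -0.361 -0.167
  outer loop
   vertex 1.9 0.4 3.2
   vertex 1.8 0.1 4.4
   vertex 0.4 4.4 2.8
  endloop
 endfacet
 facet normal -0.914 -0.361 -0.187
  outer loop
   vertex 1.9 0.4 3.2
   vertex 0.4 4.4 2.8
   vertex 2.0 1.7 0.2
  endloop
 endfacet
 facet normal 0.024 -0.970 -0.241
  outer loop
   vertex 1.9 0.4 3.2
   vertex 4.1 1.0 1.0
   vertex 1.8 0.1 4.4
  endloop
 endfacet
 facet normal -0.150 -0.905 -0.397
  outer loop
   vertex 1.9 0.4 3.2
   vertex 2.0 1.7 0.2
   vertex 4.1 1.0 1.0
  endloop
 endfacet
 facet normal -0.745 0.005 0.667
  outer loop
   vertex 1.2 3.7 3.7
   vertex 0.4 4.4 2.8
   vertex 1.8 0.1 4.4
  endloop
 endfacet
 facet normal 0.611 0.789 0.070
  outer loop
   vertex 1.2 3.7 3.7
   vertex 4.2 1.5 2.3
   vertex 0.4 4.4 2.8
  endloop
 endfacet
 facet normal -0.121 0.167 0.978
  outer loop
   vertex 1.5 3.4 3.8
   vertex 1.8 0.1 4.4
   vertex 4.1 0.6 4.6
  endloop
 endfacet
 facet normal -0.162 0.162 0.973
  outer loop
   vertex 1.5 3.4 3.8
   vertex 1.2 3.7 3.7
   vertex 1.8 0.1 4.4
  endloop
 endfacet
 facet normal 0.655 0.694 0.300
  outer loop
   vertex 1.5 3.4 3.8
   vertex 4.1 0.6 4.6
   vertex 4.2 1.5 2.3
  endloop
 endfacet
 facet normal 0.645 0.725 0.242
  outer loop
   vertex 1.5 3.4 3.8
   vertex 4.2 1.5 2.3
   vertex 1.2 3.7 3.7
  endloop
 endfacet
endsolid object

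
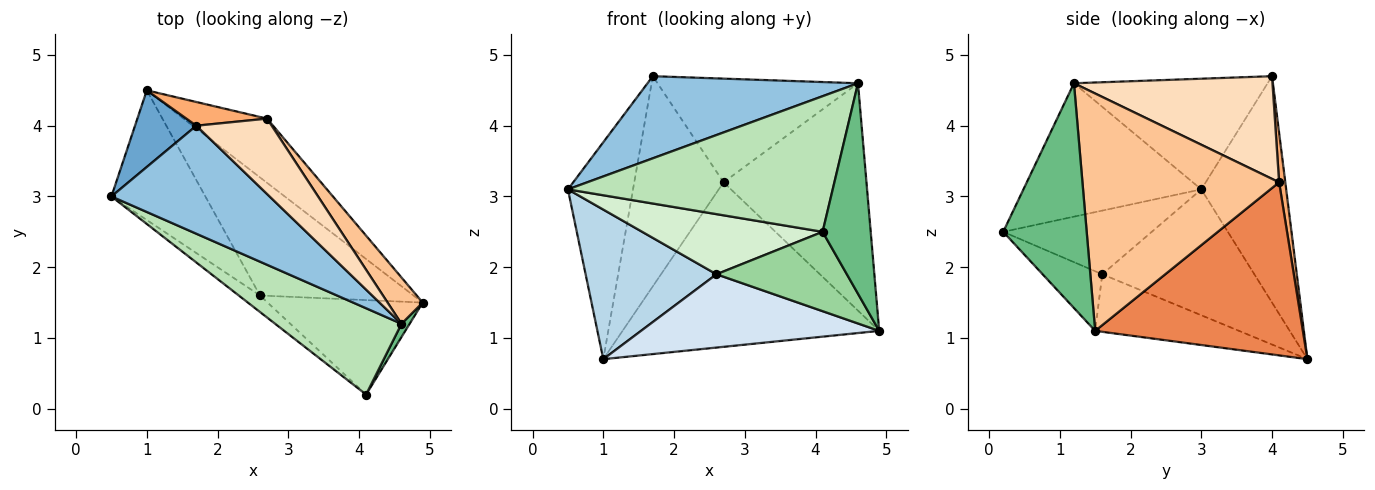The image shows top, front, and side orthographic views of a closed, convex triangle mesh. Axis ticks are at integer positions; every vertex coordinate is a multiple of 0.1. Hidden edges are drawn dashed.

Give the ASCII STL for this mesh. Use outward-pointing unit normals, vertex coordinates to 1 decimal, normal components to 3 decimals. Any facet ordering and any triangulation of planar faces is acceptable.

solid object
 facet normal -0.776 0.595 0.210
  outer loop
   vertex 1.7 4.0 4.7
   vertex 1.0 4.5 0.7
   vertex 0.5 3.0 3.1
  endloop
 endfacet
 facet normal -0.487 -0.529 0.695
  outer loop
   vertex 4.6 1.2 4.6
   vertex 1.7 4.0 4.7
   vertex 0.5 3.0 3.1
  endloop
 endfacet
 facet normal -0.660 -0.568 -0.492
  outer loop
   vertex 2.6 1.6 1.9
   vertex 0.5 3.0 3.1
   vertex 1.0 4.5 0.7
  endloop
 endfacet
 facet normal -0.303 -0.502 -0.810
  outer loop
   vertex 2.6 1.6 1.9
   vertex 1.0 4.5 0.7
   vertex 4.9 1.5 1.1
  endloop
 endfacet
 facet normal 0.602 0.744 -0.290
  outer loop
   vertex 2.7 4.1 3.2
   vertex 4.9 1.5 1.1
   vertex 1.0 4.5 0.7
  endloop
 endfacet
 facet normal 0.069 0.991 0.112
  outer loop
   vertex 2.7 4.1 3.2
   vertex 1.0 4.5 0.7
   vertex 1.7 4.0 4.7
  endloop
 endfacet
 facet normal 0.803 0.584 0.119
  outer loop
   vertex 2.7 4.1 3.2
   vertex 4.6 1.2 4.6
   vertex 4.9 1.5 1.1
  endloop
 endfacet
 facet normal 0.625 0.631 0.459
  outer loop
   vertex 2.7 4.1 3.2
   vertex 1.7 4.0 4.7
   vertex 4.6 1.2 4.6
  endloop
 endfacet
 facet normal 0.866 -0.499 0.031
  outer loop
   vertex 4.1 0.2 2.5
   vertex 4.9 1.5 1.1
   vertex 4.6 1.2 4.6
  endloop
 endfacet
 facet normal -0.282 -0.617 -0.734
  outer loop
   vertex 4.1 0.2 2.5
   vertex 2.6 1.6 1.9
   vertex 4.9 1.5 1.1
  endloop
 endfacet
 facet normal -0.493 -0.734 0.467
  outer loop
   vertex 4.1 0.2 2.5
   vertex 4.6 1.2 4.6
   vertex 0.5 3.0 3.1
  endloop
 endfacet
 facet normal -0.622 -0.755 -0.207
  outer loop
   vertex 4.1 0.2 2.5
   vertex 0.5 3.0 3.1
   vertex 2.6 1.6 1.9
  endloop
 endfacet
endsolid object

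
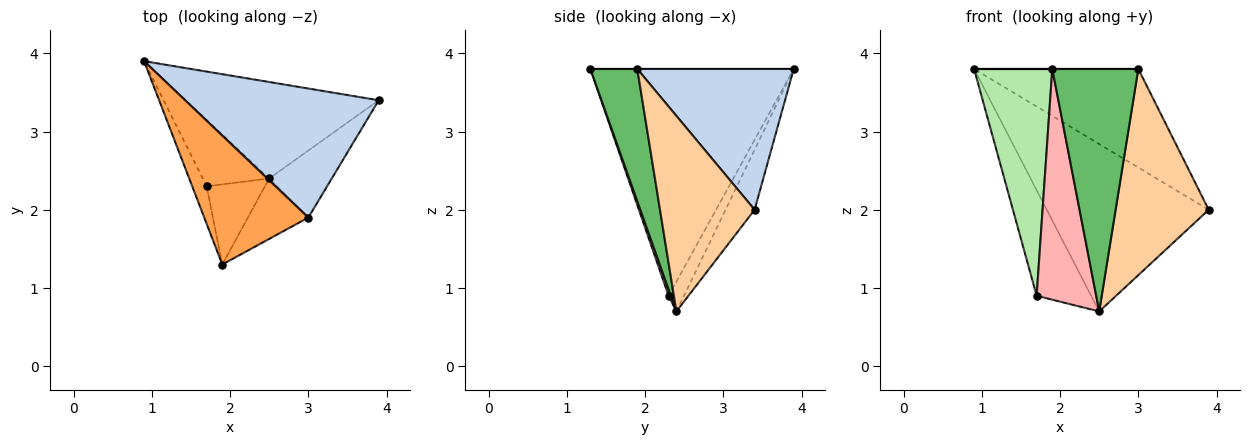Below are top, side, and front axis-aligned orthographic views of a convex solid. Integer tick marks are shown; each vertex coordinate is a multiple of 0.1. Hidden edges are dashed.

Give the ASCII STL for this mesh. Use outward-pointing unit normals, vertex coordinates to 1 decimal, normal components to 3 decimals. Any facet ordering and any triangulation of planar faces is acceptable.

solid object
 facet normal -0.153 0.856 -0.493
  outer loop
   vertex 2.5 2.4 0.7
   vertex 0.9 3.9 3.8
   vertex 3.9 3.4 2.0
  endloop
 endfacet
 facet normal 0.500 0.525 0.688
  outer loop
   vertex 3.0 1.9 3.8
   vertex 3.9 3.4 2.0
   vertex 0.9 3.9 3.8
  endloop
 endfacet
 facet normal 0.000 0.000 1.000
  outer loop
   vertex 3.0 1.9 3.8
   vertex 0.9 3.9 3.8
   vertex 1.9 1.3 3.8
  endloop
 endfacet
 facet normal 0.695 -0.684 -0.222
  outer loop
   vertex 3.0 1.9 3.8
   vertex 2.5 2.4 0.7
   vertex 3.9 3.4 2.0
  endloop
 endfacet
 facet normal 0.468 -0.858 -0.214
  outer loop
   vertex 3.0 1.9 3.8
   vertex 1.9 1.3 3.8
   vertex 2.5 2.4 0.7
  endloop
 endfacet
 facet normal -0.932 -0.358 -0.059
  outer loop
   vertex 1.7 2.3 0.9
   vertex 1.9 1.3 3.8
   vertex 0.9 3.9 3.8
  endloop
 endfacet
 facet normal -0.232 0.823 -0.518
  outer loop
   vertex 1.7 2.3 0.9
   vertex 0.9 3.9 3.8
   vertex 2.5 2.4 0.7
  endloop
 endfacet
 facet normal 0.036 -0.944 -0.328
  outer loop
   vertex 1.7 2.3 0.9
   vertex 2.5 2.4 0.7
   vertex 1.9 1.3 3.8
  endloop
 endfacet
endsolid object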